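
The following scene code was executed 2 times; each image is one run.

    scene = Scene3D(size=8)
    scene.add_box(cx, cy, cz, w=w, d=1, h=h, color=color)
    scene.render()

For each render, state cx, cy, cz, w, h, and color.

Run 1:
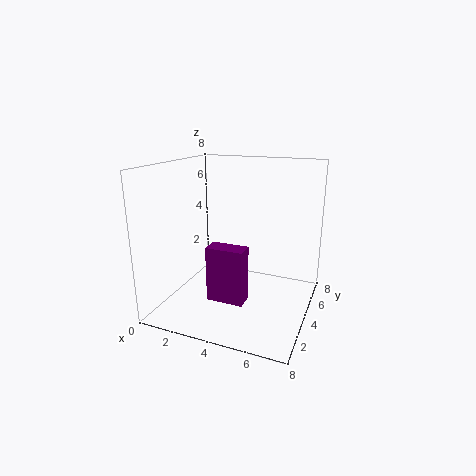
cx = 3
cy = 2
cz = 1
w = 2
h = 3
color = 'purple'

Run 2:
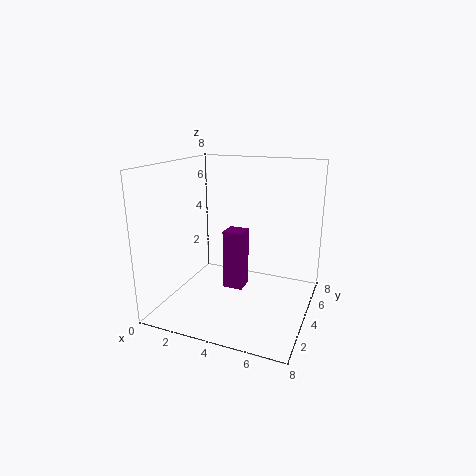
cx = 4
cy = 2
cz = 2
w = 1
h = 3
color = 'purple'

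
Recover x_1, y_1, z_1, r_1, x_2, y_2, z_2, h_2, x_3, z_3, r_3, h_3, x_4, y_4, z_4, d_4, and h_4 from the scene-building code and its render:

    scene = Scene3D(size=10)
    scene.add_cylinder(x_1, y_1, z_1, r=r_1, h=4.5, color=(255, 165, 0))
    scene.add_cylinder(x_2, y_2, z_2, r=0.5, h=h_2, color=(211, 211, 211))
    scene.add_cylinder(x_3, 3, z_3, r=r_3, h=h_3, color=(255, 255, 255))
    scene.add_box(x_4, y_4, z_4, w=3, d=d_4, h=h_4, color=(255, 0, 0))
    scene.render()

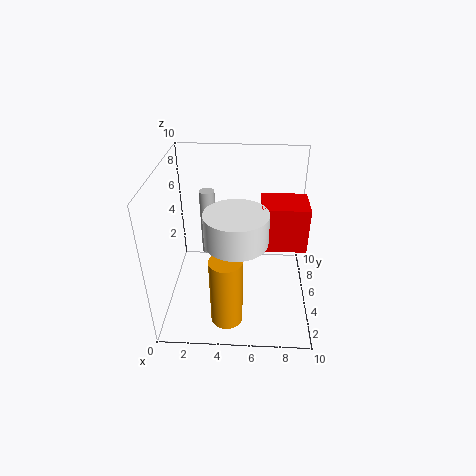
x_1 = 4.5
y_1 = 1
z_1 = 1.5
r_1 = 1
x_2 = 3
y_2 = 5
z_2 = 4
h_2 = 4.5
x_3 = 5
z_3 = 6
r_3 = 2
h_3 = 2
x_4 = 6.5
y_4 = 3.5
z_4 = 5
d_4 = 2.5
h_4 = 3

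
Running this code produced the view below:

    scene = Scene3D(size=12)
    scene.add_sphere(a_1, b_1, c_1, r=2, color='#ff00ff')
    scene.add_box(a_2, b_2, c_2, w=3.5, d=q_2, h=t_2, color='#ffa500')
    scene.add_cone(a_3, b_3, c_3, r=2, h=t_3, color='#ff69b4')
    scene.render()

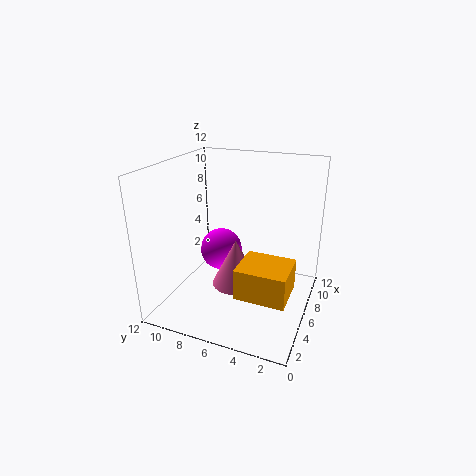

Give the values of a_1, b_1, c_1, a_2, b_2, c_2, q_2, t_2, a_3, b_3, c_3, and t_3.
a_1 = 9, b_1 = 9, c_1 = 3, a_2 = 2.5, b_2 = 1, c_2 = 2.5, q_2 = 4, t_2 = 2.5, a_3 = 5.5, b_3 = 6, c_3 = 2, t_3 = 4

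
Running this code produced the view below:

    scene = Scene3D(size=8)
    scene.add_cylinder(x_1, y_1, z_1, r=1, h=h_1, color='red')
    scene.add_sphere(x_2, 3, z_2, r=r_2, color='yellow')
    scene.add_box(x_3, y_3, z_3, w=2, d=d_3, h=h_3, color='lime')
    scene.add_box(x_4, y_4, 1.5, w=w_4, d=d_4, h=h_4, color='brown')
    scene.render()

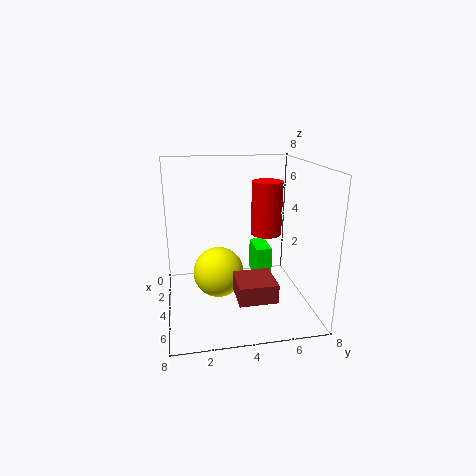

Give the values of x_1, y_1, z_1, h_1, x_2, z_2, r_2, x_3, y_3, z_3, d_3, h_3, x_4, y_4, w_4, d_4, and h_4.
x_1 = 1
y_1 = 6.5
z_1 = 3
h_1 = 3.5
x_2 = 3
z_2 = 1.5
r_2 = 1.5
x_3 = 0.5
y_3 = 5.5
z_3 = 0.5
d_3 = 1
h_3 = 2
x_4 = 5
y_4 = 3.5
w_4 = 2
d_4 = 2
h_4 = 1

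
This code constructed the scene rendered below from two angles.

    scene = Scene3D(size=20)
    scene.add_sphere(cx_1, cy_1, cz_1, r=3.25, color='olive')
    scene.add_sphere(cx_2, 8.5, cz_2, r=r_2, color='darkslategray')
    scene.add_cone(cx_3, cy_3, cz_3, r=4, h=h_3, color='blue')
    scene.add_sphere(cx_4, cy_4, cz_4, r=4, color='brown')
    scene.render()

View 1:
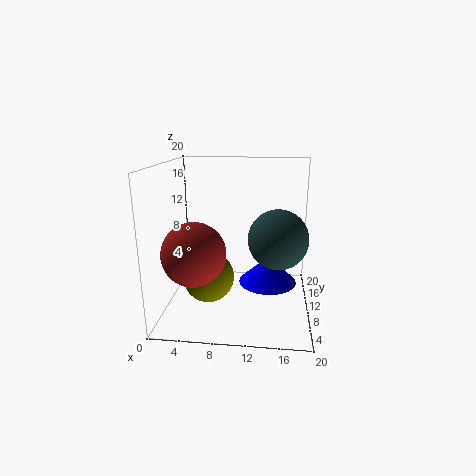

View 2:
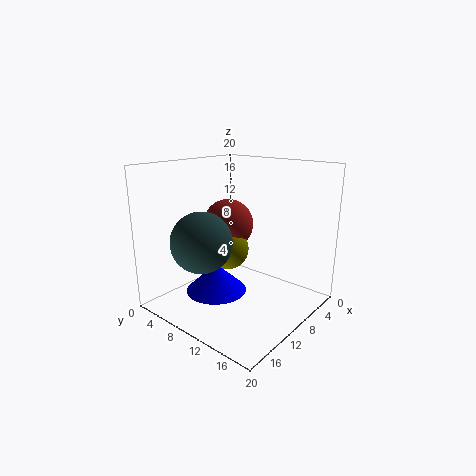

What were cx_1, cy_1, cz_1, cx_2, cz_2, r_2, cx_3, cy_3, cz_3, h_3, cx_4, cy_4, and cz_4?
cx_1 = 6.75; cy_1 = 5.25; cz_1 = 6.25; cx_2 = 15.5; cz_2 = 10.5; r_2 = 4; cx_3 = 14.25; cy_3 = 9.75; cz_3 = 3.75; h_3 = 3.75; cx_4 = 5.25; cy_4 = 4; cz_4 = 9.75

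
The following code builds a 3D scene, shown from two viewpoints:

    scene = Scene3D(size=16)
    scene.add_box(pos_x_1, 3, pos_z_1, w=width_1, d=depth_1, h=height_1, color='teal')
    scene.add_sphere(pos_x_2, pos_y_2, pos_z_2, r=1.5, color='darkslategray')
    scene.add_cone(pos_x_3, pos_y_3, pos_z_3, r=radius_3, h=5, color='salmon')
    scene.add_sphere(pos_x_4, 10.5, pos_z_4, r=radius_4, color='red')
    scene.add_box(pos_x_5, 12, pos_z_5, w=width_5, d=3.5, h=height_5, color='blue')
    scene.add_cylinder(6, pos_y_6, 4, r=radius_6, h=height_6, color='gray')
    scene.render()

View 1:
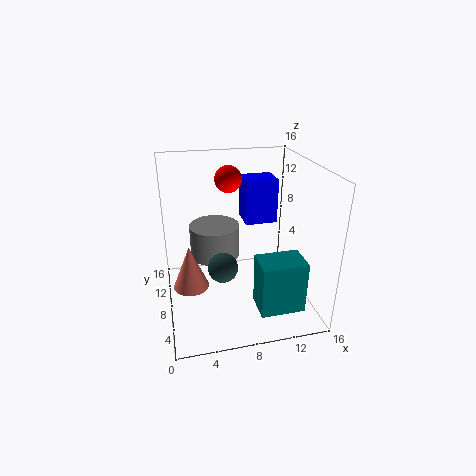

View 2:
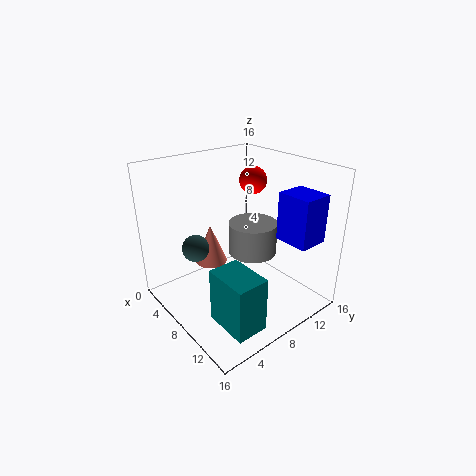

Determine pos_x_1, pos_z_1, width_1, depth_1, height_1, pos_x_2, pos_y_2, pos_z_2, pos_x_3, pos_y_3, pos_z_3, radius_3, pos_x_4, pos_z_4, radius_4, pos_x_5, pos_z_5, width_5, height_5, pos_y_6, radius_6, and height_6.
pos_x_1 = 9.5; pos_z_1 = 0.5; width_1 = 5; depth_1 = 3.5; height_1 = 6; pos_x_2 = 5.5; pos_y_2 = 4; pos_z_2 = 7; pos_x_3 = 2.5; pos_y_3 = 8; pos_z_3 = 2.5; radius_3 = 2; pos_x_4 = 7.5; pos_z_4 = 14; radius_4 = 1.5; pos_x_5 = 10; pos_z_5 = 7.5; width_5 = 4; height_5 = 5.5; pos_y_6 = 12; radius_6 = 3; height_6 = 4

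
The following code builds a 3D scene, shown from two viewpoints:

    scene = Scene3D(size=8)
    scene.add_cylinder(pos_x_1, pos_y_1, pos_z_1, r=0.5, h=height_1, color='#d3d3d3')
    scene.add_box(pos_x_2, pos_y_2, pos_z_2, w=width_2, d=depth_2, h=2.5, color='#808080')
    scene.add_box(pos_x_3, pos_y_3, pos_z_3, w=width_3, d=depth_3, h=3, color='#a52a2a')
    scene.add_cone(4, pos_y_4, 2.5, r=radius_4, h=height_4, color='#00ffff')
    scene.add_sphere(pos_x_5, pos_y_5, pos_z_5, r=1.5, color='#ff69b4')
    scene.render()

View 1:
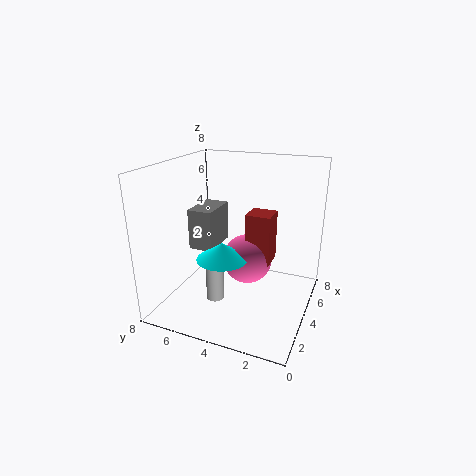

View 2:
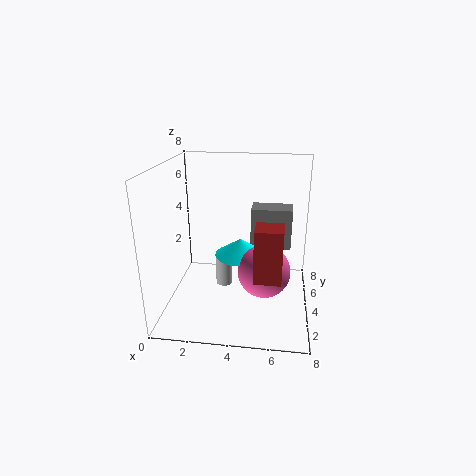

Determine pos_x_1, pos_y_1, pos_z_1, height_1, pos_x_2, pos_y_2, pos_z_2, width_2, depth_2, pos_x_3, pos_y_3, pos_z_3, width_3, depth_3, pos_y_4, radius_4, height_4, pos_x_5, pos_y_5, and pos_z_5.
pos_x_1 = 3, pos_y_1 = 5, pos_z_1 = 0.5, height_1 = 2, pos_x_2 = 4.5, pos_y_2 = 6, pos_z_2 = 2.5, width_2 = 2.5, depth_2 = 1.5, pos_x_3 = 5, pos_y_3 = 2.5, pos_z_3 = 2, width_3 = 1.5, depth_3 = 1.5, pos_y_4 = 5, radius_4 = 1.5, height_4 = 1, pos_x_5 = 5.5, pos_y_5 = 4, pos_z_5 = 2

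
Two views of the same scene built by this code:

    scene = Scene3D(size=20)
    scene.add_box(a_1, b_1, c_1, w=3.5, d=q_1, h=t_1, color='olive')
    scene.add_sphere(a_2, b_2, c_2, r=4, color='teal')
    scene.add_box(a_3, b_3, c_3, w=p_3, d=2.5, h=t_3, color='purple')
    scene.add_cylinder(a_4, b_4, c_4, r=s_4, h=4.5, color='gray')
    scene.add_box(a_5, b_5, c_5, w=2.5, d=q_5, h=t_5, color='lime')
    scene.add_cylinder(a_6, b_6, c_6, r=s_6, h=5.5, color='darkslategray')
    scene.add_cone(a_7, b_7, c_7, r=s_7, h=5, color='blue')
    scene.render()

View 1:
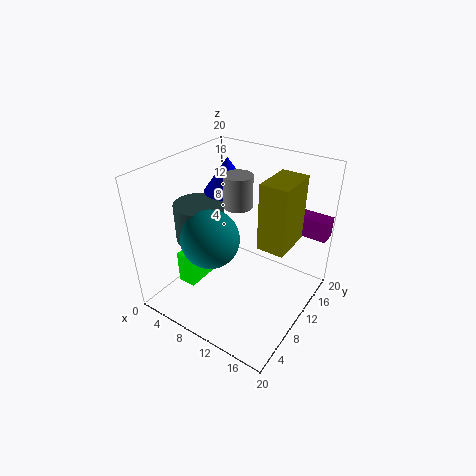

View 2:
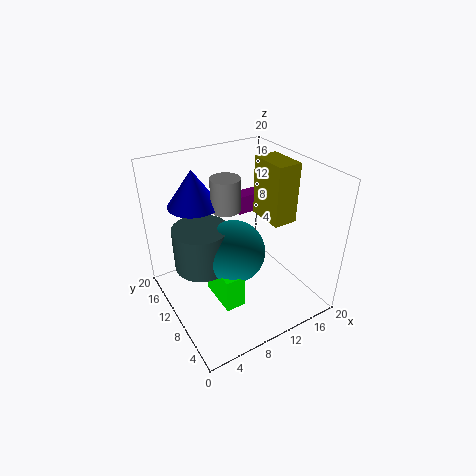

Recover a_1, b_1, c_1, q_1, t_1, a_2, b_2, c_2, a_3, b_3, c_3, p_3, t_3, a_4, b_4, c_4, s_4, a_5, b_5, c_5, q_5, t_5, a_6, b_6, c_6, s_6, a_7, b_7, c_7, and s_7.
a_1 = 14.5
b_1 = 7.5
c_1 = 11.5
q_1 = 5.5
t_1 = 8.5
a_2 = 7.5
b_2 = 7
c_2 = 10.5
a_3 = 14.5
b_3 = 17
c_3 = 9
p_3 = 5.5
t_3 = 3
a_4 = 9
b_4 = 11.5
c_4 = 14
s_4 = 2
a_5 = 4.5
b_5 = 3.5
c_5 = 4.5
q_5 = 5.5
t_5 = 4.5
a_6 = 4
b_6 = 9
c_6 = 8.5
s_6 = 3.5
a_7 = 5.5
b_7 = 14
c_7 = 14.5
s_7 = 3.5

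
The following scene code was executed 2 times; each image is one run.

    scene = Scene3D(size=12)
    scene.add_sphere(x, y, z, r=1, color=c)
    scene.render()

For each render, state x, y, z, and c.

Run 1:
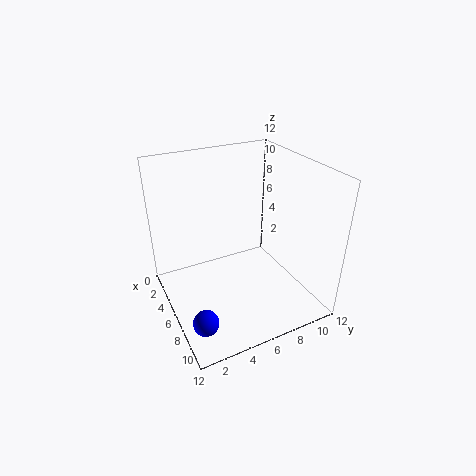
x = 9.5
y = 1.5
z = 1.5
c = 'blue'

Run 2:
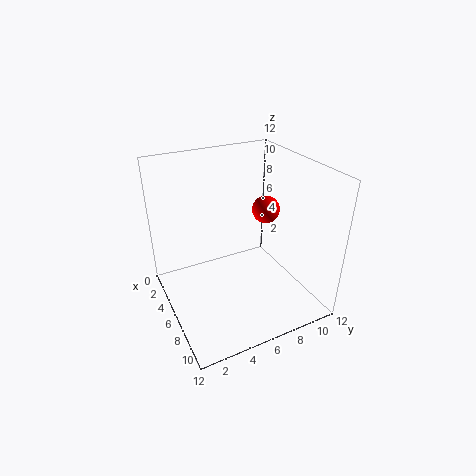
x = 8.5
y = 7
z = 9.5
c = 'red'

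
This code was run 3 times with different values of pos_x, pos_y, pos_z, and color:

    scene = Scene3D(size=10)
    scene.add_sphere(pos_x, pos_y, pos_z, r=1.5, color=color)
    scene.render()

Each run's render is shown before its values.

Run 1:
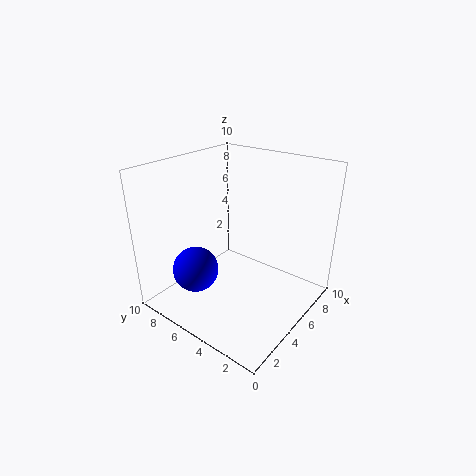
pos_x = 2, pos_y = 6.25, pos_z = 3.5, color = 'blue'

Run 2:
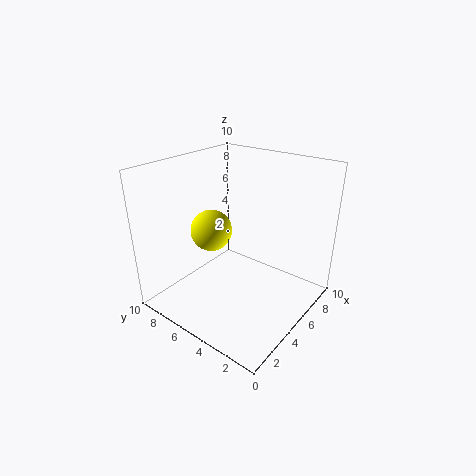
pos_x = 4.75, pos_y = 7.25, pos_z = 5, color = 'yellow'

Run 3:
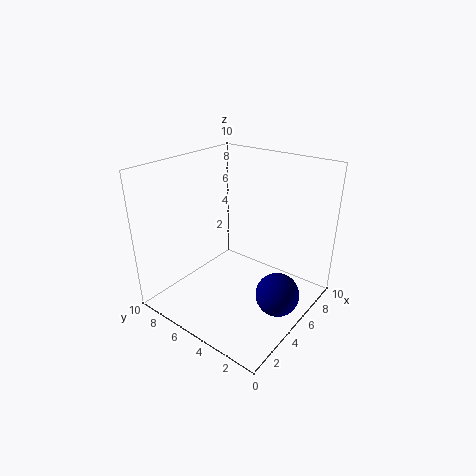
pos_x = 5.25, pos_y = 1.75, pos_z = 1.5, color = 'navy'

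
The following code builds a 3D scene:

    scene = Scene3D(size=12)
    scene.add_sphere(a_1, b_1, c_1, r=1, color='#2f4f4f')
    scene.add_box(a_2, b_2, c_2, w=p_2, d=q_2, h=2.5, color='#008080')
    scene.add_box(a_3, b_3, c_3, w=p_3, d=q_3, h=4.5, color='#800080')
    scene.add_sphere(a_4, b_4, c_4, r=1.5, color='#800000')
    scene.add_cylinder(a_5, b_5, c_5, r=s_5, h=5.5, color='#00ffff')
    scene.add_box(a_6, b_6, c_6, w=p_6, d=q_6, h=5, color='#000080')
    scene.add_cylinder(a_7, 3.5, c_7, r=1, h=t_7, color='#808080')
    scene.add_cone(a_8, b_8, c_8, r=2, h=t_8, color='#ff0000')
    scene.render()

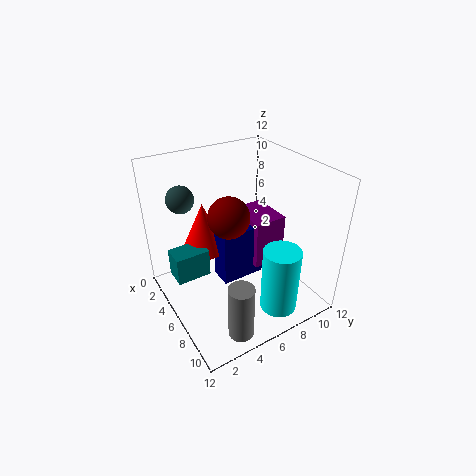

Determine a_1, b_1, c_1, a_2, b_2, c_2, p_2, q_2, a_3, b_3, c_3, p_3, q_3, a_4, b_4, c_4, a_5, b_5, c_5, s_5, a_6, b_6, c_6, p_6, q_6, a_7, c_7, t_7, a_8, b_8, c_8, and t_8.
a_1 = 5.5
b_1 = 1.5
c_1 = 10.5
a_2 = 2.5
b_2 = 1
c_2 = 2
p_2 = 2
q_2 = 3
a_3 = 2
b_3 = 8
c_3 = 2
p_3 = 4
q_3 = 3
a_4 = 8
b_4 = 4
c_4 = 9.5
a_5 = 10
b_5 = 7.5
c_5 = 1
s_5 = 1.5
a_6 = 3.5
b_6 = 5
c_6 = 1
p_6 = 2
q_6 = 4
a_7 = 10.5
c_7 = 0.5
t_7 = 4.5
a_8 = 2.5
b_8 = 4.5
c_8 = 3.5
t_8 = 4.5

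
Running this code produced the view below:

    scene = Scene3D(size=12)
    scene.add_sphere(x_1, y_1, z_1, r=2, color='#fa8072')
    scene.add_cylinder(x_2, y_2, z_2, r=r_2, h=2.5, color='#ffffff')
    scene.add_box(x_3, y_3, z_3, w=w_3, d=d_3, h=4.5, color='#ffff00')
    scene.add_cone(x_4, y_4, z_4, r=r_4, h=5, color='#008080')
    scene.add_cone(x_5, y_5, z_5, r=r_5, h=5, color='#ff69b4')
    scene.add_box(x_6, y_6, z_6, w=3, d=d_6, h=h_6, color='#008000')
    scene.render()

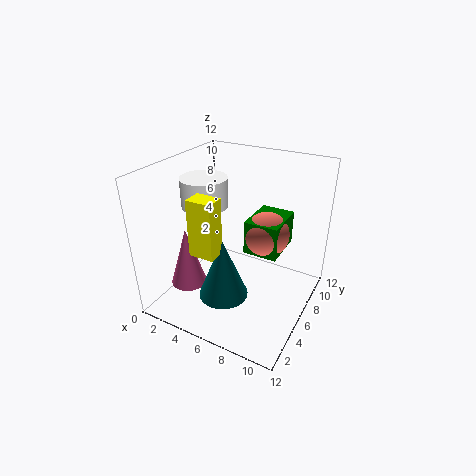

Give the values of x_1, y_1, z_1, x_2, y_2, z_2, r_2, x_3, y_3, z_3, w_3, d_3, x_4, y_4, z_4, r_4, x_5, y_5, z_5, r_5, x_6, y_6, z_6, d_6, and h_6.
x_1 = 7.5, y_1 = 8.5, z_1 = 5.5, x_2 = 2.5, y_2 = 6.5, z_2 = 8, r_2 = 2, x_3 = 4, y_3 = 2, z_3 = 6, w_3 = 2, d_3 = 1.5, x_4 = 6, y_4 = 3.5, z_4 = 2, r_4 = 2, x_5 = 2.5, y_5 = 3.5, z_5 = 2, r_5 = 1.5, x_6 = 6, y_6 = 7, z_6 = 4, d_6 = 4, h_6 = 3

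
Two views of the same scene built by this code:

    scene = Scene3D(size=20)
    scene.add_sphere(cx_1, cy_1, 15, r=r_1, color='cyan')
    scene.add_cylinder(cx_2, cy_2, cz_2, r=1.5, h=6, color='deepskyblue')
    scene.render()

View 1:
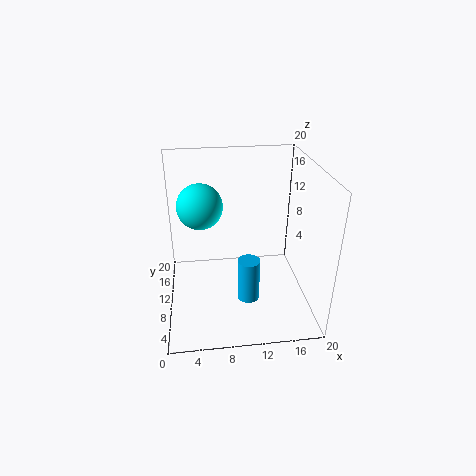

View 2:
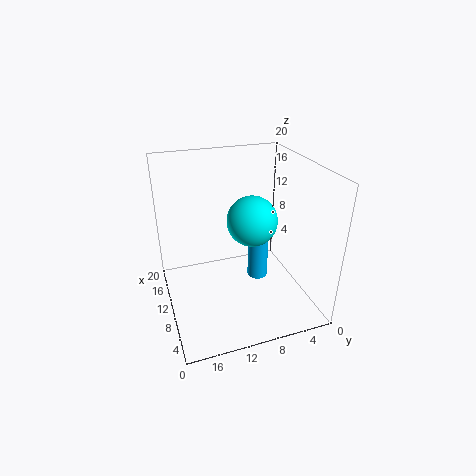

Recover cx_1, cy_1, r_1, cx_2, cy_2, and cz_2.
cx_1 = 5; cy_1 = 10; r_1 = 3; cx_2 = 11; cy_2 = 6.5; cz_2 = 2.5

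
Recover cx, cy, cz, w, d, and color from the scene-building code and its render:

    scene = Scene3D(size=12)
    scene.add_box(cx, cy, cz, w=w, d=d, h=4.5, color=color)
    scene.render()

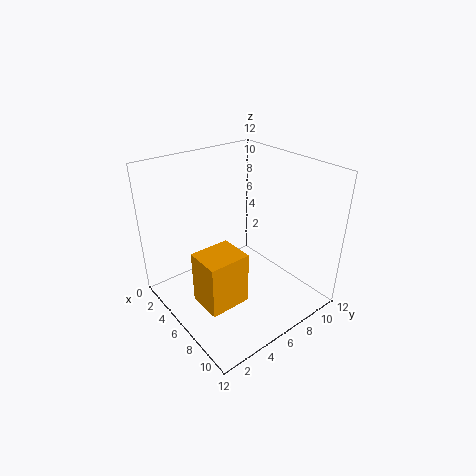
cx = 5, cy = 2, cz = 1, w = 3, d = 3.5, color = 'orange'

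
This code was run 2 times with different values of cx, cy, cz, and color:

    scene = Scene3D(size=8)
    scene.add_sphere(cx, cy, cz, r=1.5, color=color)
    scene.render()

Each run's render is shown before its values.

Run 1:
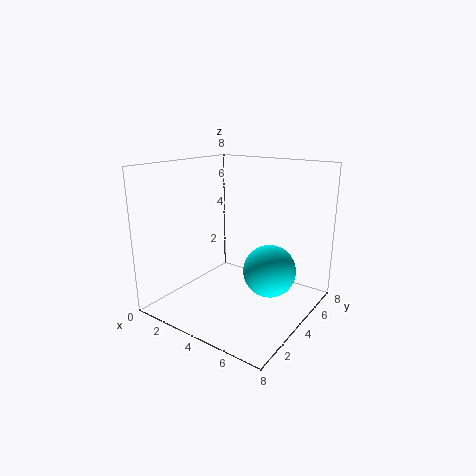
cx = 5.5; cy = 5; cz = 2; color = 'cyan'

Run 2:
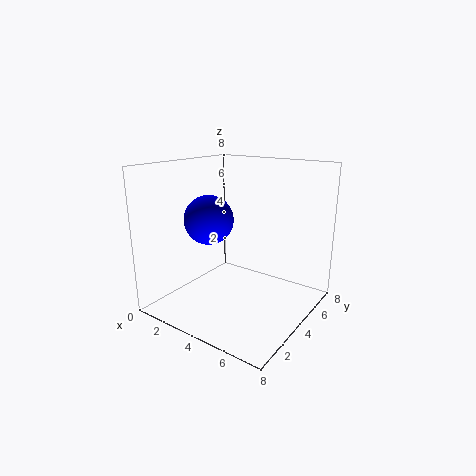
cx = 1.5; cy = 4.5; cz = 4.5; color = 'blue'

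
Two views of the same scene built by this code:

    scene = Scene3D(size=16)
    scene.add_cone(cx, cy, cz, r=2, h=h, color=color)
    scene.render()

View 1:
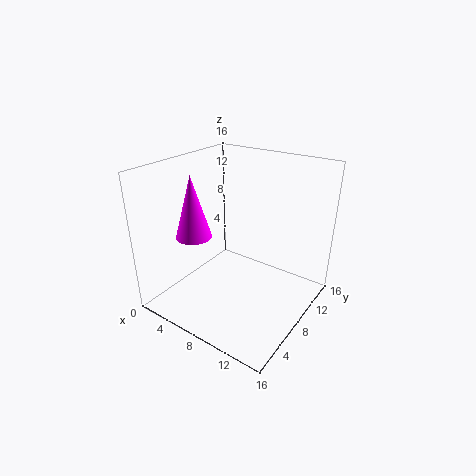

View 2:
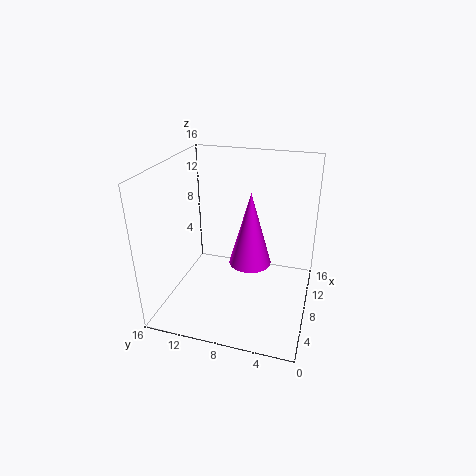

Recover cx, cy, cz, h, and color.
cx = 3.75
cy = 5.5
cz = 8
h = 7
color = 'magenta'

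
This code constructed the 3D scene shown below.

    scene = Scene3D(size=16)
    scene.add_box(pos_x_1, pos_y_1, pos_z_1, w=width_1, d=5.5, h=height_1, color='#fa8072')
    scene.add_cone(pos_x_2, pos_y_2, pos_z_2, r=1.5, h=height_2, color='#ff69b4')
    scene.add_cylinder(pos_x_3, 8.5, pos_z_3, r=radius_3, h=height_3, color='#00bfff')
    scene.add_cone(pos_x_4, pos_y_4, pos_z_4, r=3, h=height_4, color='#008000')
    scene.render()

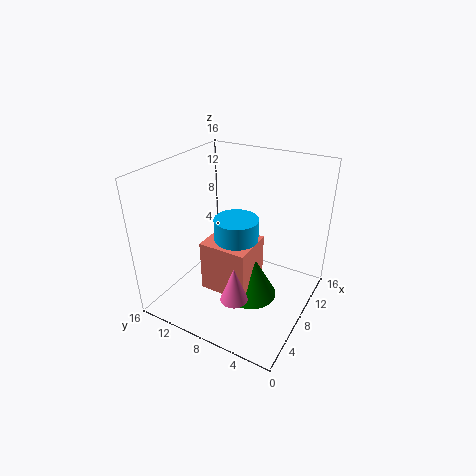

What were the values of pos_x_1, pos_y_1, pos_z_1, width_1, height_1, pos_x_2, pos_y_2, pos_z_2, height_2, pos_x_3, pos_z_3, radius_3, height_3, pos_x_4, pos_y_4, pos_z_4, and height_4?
pos_x_1 = 5.5
pos_y_1 = 6
pos_z_1 = 1.5
width_1 = 5
height_1 = 6
pos_x_2 = 4.5
pos_y_2 = 6.5
pos_z_2 = 2.5
height_2 = 4
pos_x_3 = 8.5
pos_z_3 = 6
radius_3 = 2.5
height_3 = 4
pos_x_4 = 8.5
pos_y_4 = 6.5
pos_z_4 = 0.5
height_4 = 5.5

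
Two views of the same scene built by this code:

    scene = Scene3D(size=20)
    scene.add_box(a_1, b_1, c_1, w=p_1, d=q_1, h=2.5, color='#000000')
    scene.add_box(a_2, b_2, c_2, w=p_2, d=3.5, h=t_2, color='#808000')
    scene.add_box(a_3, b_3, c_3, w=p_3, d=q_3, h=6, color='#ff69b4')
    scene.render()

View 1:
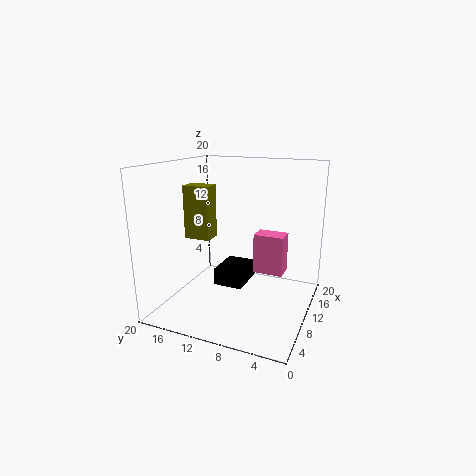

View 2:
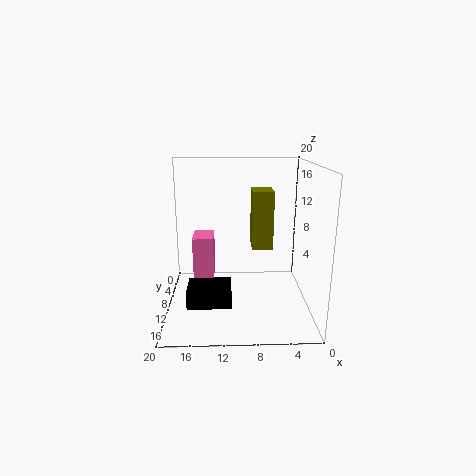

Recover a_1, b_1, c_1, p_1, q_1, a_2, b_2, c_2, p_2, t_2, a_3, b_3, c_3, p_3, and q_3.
a_1 = 11; b_1 = 10; c_1 = 1.5; p_1 = 6; q_1 = 4.5; a_2 = 6; b_2 = 12.5; c_2 = 10.5; p_2 = 2.5; t_2 = 7; a_3 = 13.5; b_3 = 4.5; c_3 = 3.5; p_3 = 3; q_3 = 4.5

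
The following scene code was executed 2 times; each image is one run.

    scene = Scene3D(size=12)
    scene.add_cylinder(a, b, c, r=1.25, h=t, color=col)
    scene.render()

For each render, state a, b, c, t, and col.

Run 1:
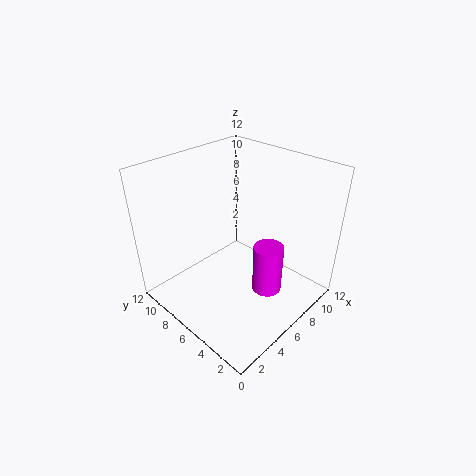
a = 7, b = 3.5, c = 1.5, t = 4.25, col = 'magenta'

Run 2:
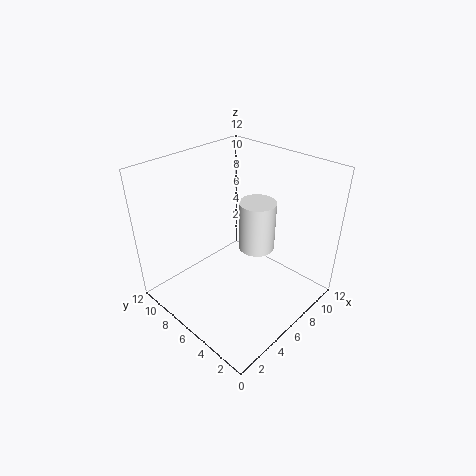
a = 4.5, b = 2.75, c = 7.5, t = 3.5, col = 'white'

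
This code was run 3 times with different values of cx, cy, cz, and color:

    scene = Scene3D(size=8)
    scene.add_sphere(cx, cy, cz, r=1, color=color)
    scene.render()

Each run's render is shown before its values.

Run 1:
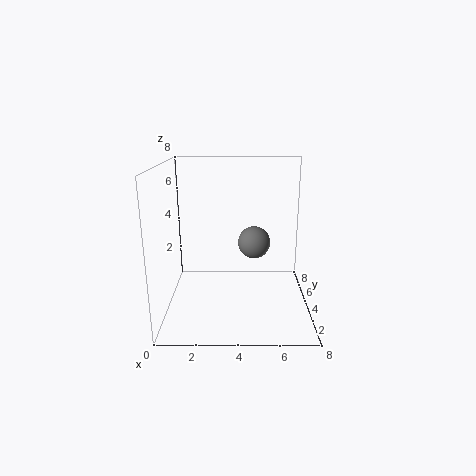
cx = 5, cy = 6, cz = 3, color = 'gray'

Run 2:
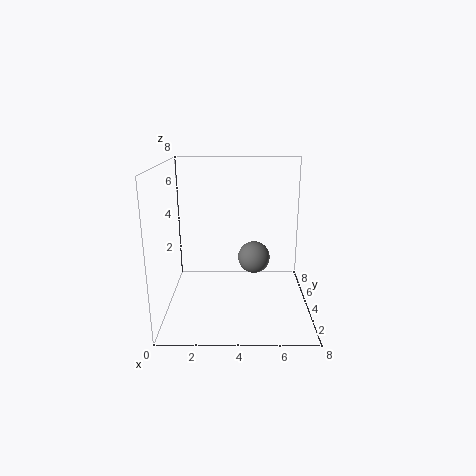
cx = 5, cy = 6, cz = 2, color = 'gray'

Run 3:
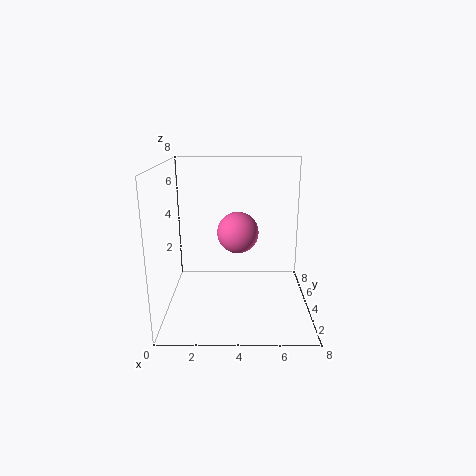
cx = 4, cy = 2, cz = 5, color = 'hotpink'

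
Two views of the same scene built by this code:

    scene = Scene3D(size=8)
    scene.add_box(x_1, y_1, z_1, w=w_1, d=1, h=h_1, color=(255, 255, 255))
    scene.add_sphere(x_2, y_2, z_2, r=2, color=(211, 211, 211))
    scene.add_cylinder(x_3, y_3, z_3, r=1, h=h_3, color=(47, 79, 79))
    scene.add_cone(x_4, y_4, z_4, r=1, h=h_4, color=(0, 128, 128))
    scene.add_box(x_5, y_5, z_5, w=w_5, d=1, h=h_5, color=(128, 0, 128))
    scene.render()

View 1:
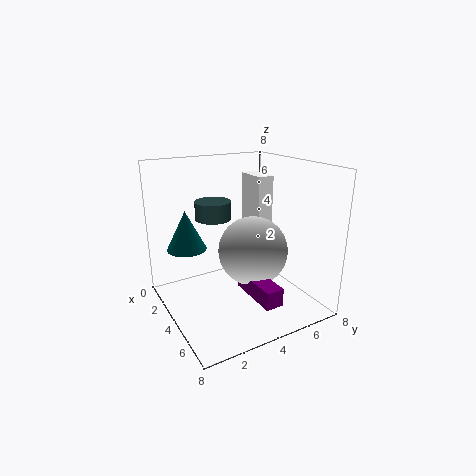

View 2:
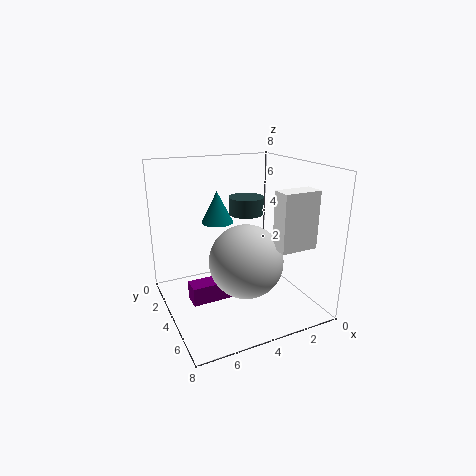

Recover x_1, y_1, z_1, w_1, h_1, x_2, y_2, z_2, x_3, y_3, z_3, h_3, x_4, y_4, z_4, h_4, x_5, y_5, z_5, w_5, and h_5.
x_1 = 1
y_1 = 6
z_1 = 4
w_1 = 2
h_1 = 3
x_2 = 4
y_2 = 5
z_2 = 3
x_3 = 3
y_3 = 3
z_3 = 5
h_3 = 1
x_4 = 4
y_4 = 1
z_4 = 4
h_4 = 2
x_5 = 4
y_5 = 4
z_5 = 1
w_5 = 3
h_5 = 1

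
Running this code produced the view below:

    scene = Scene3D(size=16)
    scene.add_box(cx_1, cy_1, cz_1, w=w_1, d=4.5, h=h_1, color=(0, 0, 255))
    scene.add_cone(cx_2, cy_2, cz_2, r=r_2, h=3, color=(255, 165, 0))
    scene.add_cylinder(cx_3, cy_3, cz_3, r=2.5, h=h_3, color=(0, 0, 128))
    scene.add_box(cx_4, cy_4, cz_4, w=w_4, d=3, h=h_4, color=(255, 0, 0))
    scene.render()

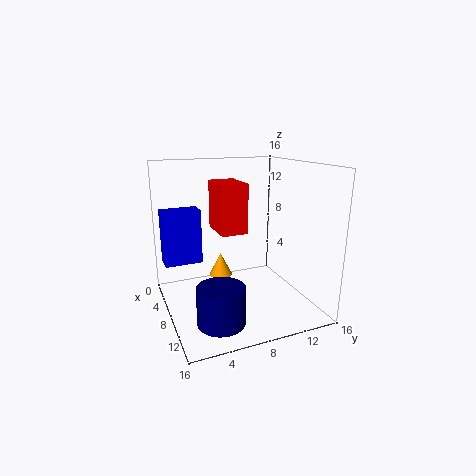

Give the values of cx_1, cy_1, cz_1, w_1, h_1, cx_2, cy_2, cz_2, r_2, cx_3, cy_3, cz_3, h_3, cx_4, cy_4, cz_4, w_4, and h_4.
cx_1 = 1.5, cy_1 = 0.5, cz_1 = 4, w_1 = 2.5, h_1 = 6.5, cx_2 = 2, cy_2 = 8, cz_2 = 1, r_2 = 1.5, cx_3 = 12, cy_3 = 4.5, cz_3 = 0.5, h_3 = 4, cx_4 = 4, cy_4 = 6, cz_4 = 8.5, w_4 = 4.5, h_4 = 5.5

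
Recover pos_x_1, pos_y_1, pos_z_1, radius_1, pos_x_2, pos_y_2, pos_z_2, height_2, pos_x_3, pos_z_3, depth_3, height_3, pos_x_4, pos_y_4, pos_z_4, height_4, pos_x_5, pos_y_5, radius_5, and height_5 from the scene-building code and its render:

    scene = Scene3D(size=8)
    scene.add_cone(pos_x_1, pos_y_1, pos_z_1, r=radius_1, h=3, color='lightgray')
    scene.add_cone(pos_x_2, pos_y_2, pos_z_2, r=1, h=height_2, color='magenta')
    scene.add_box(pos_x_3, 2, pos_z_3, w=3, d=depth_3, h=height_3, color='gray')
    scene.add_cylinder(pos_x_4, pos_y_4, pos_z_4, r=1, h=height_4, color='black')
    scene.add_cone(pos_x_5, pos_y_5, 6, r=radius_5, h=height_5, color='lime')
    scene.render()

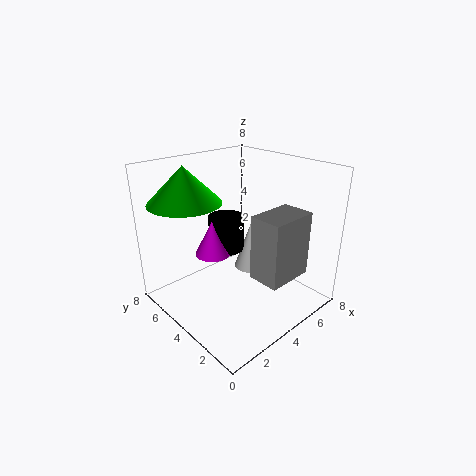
pos_x_1 = 6
pos_y_1 = 5
pos_z_1 = 1
radius_1 = 1
pos_x_2 = 3
pos_y_2 = 5
pos_z_2 = 3
height_2 = 2
pos_x_3 = 5
pos_z_3 = 1
depth_3 = 2
height_3 = 4
pos_x_4 = 4
pos_y_4 = 5
pos_z_4 = 3
height_4 = 2
pos_x_5 = 2
pos_y_5 = 6
radius_5 = 2
height_5 = 2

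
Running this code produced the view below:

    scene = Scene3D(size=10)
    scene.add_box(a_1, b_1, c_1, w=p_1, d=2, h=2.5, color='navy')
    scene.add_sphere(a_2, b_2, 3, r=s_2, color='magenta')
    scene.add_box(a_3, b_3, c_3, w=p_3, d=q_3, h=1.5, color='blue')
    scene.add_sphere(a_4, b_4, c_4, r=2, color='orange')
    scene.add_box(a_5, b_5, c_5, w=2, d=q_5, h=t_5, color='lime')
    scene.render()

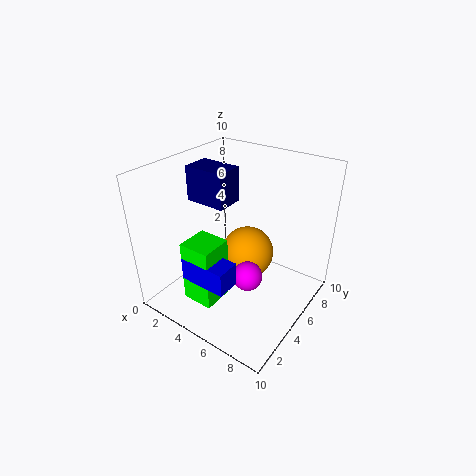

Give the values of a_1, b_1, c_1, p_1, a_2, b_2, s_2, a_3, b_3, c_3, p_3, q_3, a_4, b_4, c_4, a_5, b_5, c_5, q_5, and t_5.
a_1 = 1; b_1 = 4.5; c_1 = 7; p_1 = 3; a_2 = 6.5; b_2 = 4; s_2 = 1; a_3 = 4; b_3 = 0.5; c_3 = 4; p_3 = 3; q_3 = 1.5; a_4 = 4.5; b_4 = 7; c_4 = 2.5; a_5 = 4; b_5 = 0.5; c_5 = 2.5; q_5 = 2; t_5 = 4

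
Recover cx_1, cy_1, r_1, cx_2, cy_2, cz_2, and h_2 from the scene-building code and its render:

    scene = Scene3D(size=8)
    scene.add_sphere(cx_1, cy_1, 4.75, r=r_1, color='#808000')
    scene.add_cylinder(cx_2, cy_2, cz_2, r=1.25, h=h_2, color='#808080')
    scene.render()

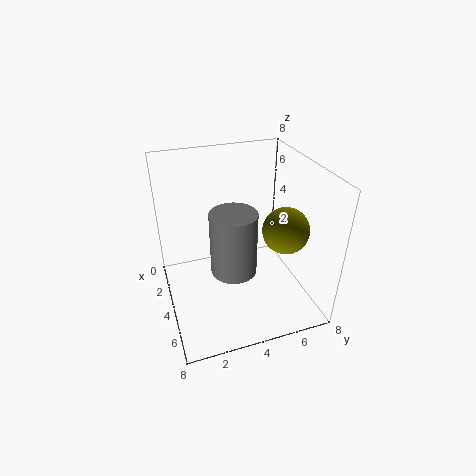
cx_1 = 5.25, cy_1 = 6.25, r_1 = 1.25, cx_2 = 4.75, cy_2 = 3.5, cz_2 = 2.5, h_2 = 3.5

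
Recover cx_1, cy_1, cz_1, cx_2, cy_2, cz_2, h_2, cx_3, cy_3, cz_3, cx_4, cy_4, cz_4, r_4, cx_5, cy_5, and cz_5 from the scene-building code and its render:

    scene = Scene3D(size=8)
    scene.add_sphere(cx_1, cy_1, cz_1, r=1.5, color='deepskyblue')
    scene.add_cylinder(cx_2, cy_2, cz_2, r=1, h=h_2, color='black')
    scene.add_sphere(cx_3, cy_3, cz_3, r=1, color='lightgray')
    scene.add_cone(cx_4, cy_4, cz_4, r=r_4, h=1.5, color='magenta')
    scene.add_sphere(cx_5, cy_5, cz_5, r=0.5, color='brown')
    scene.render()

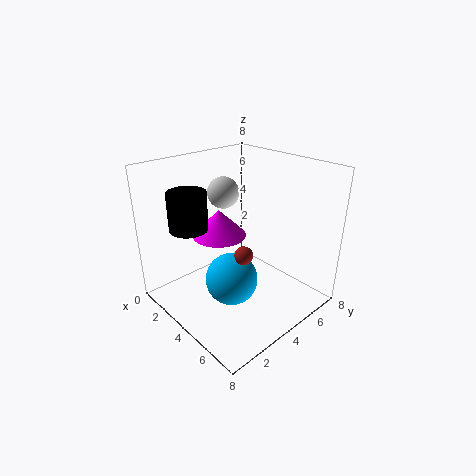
cx_1 = 4
cy_1 = 3.5
cz_1 = 1.5
cx_2 = 3
cy_2 = 1.5
cz_2 = 5
h_2 = 2
cx_3 = 1
cy_3 = 5.5
cz_3 = 5.5
cx_4 = 3
cy_4 = 3.5
cz_4 = 4
r_4 = 1.5
cx_5 = 5
cy_5 = 3.5
cz_5 = 3.5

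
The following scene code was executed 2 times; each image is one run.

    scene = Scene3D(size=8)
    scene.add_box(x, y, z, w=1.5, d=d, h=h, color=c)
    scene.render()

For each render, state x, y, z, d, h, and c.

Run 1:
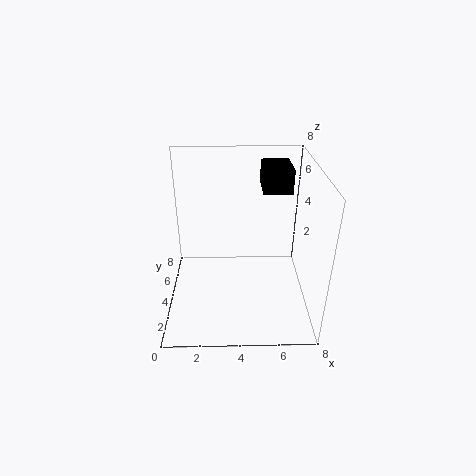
x = 5.25
y = 3.5
z = 6.75
d = 2
h = 1.25
c = 'black'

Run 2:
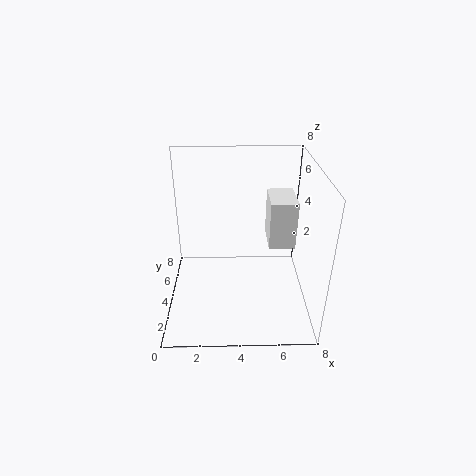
x = 5.75
y = 4
z = 3.25
d = 2.25
h = 2.75
c = 'white'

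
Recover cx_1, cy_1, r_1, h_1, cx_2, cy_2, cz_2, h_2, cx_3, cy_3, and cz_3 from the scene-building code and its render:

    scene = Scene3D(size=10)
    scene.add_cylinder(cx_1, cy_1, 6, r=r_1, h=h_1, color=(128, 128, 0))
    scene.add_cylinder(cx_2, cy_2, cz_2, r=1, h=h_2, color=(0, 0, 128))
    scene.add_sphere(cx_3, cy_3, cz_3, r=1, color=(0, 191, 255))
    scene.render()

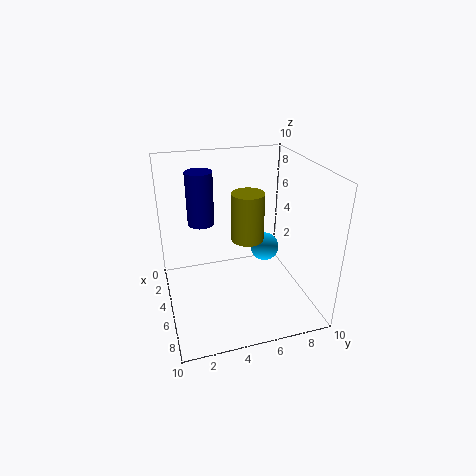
cx_1 = 7
cy_1 = 5
r_1 = 1
h_1 = 3
cx_2 = 2
cy_2 = 3
cz_2 = 5
h_2 = 4
cx_3 = 5
cy_3 = 7
cz_3 = 4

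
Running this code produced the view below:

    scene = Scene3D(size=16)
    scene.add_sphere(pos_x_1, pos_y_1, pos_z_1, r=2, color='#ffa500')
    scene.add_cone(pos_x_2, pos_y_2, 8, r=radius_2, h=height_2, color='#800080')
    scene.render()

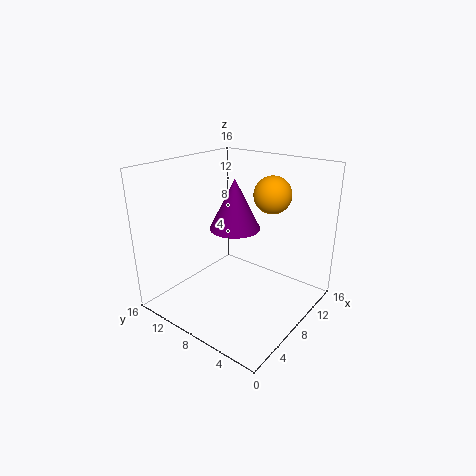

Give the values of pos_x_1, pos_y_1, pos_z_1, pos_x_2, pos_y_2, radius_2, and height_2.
pos_x_1 = 10
pos_y_1 = 5
pos_z_1 = 13
pos_x_2 = 10
pos_y_2 = 10
radius_2 = 3
height_2 = 6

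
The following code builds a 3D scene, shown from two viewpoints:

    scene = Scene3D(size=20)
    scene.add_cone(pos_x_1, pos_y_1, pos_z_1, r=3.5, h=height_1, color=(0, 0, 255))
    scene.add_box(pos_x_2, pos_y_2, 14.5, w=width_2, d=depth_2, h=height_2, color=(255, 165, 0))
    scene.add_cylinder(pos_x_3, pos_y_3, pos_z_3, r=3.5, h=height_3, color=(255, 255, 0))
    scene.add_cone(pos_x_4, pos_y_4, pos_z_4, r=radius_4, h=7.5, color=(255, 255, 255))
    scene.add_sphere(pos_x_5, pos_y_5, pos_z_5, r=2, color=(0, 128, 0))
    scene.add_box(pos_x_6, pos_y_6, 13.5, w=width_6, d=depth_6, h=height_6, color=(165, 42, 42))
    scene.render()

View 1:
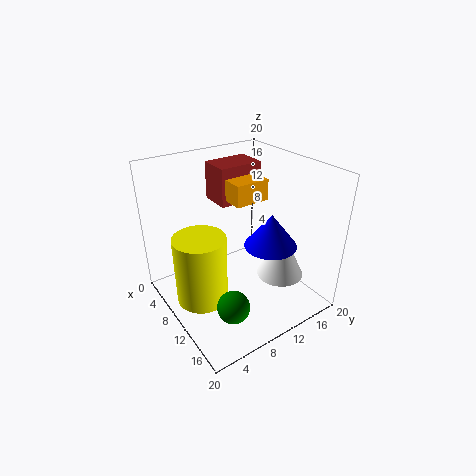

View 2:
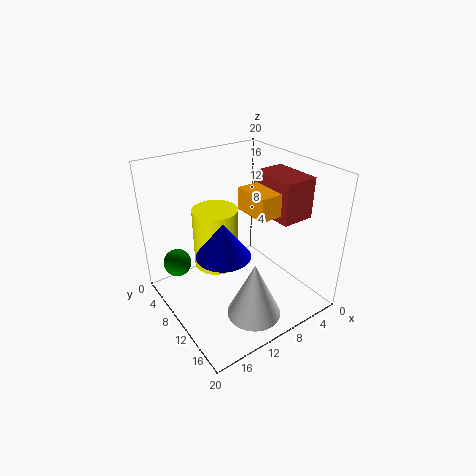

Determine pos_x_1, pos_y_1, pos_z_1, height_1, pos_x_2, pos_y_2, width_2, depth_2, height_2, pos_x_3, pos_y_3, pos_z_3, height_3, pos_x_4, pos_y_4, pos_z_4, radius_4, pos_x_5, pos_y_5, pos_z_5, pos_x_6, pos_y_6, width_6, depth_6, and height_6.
pos_x_1 = 14; pos_y_1 = 12.5; pos_z_1 = 10; height_1 = 4.5; pos_x_2 = 4; pos_y_2 = 10; width_2 = 6; depth_2 = 5; height_2 = 3; pos_x_3 = 10; pos_y_3 = 4; pos_z_3 = 2.5; height_3 = 9.5; pos_x_4 = 12; pos_y_4 = 16.5; pos_z_4 = 2.5; radius_4 = 3.5; pos_x_5 = 17; pos_y_5 = 4.5; pos_z_5 = 5.5; pos_x_6 = 2.5; pos_y_6 = 9.5; width_6 = 4.5; depth_6 = 6.5; height_6 = 5.5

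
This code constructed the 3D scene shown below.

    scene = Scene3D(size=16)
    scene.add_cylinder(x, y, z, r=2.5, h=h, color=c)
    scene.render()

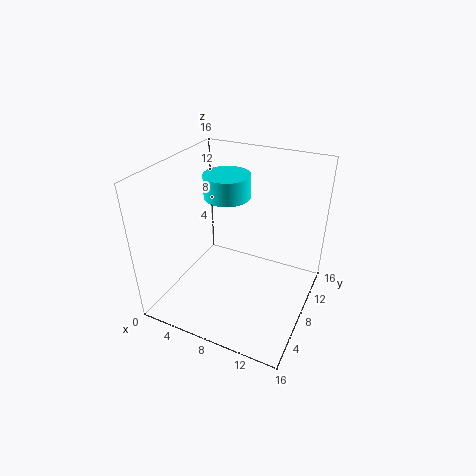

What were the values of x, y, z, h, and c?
x = 6.5; y = 8.5; z = 12.5; h = 2.5; c = 'cyan'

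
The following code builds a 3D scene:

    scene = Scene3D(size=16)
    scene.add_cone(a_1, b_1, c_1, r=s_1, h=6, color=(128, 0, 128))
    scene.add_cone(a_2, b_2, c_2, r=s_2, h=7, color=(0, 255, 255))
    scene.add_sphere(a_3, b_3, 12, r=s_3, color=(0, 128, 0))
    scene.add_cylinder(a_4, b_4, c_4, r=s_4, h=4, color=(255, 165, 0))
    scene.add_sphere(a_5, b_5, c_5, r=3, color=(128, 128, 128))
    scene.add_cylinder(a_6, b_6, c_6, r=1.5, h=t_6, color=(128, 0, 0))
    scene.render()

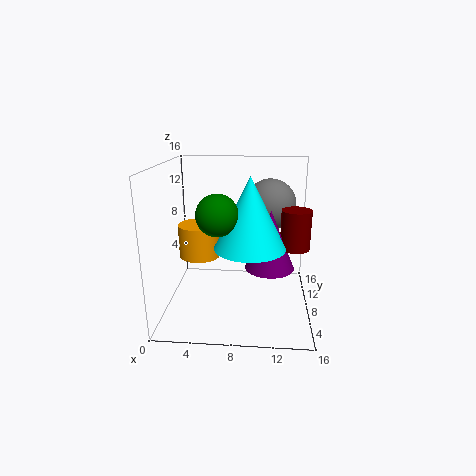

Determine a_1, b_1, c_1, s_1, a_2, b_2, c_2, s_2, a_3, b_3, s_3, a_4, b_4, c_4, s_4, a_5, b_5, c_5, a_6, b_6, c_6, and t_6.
a_1 = 11.5; b_1 = 5; c_1 = 6; s_1 = 2.5; a_2 = 9.5; b_2 = 4; c_2 = 8.5; s_2 = 3.5; a_3 = 6.5; b_3 = 3; s_3 = 2; a_4 = 3; b_4 = 11; c_4 = 4.5; s_4 = 2.5; a_5 = 11.5; b_5 = 11.5; c_5 = 11; a_6 = 14; b_6 = 5.5; c_6 = 8; t_6 = 4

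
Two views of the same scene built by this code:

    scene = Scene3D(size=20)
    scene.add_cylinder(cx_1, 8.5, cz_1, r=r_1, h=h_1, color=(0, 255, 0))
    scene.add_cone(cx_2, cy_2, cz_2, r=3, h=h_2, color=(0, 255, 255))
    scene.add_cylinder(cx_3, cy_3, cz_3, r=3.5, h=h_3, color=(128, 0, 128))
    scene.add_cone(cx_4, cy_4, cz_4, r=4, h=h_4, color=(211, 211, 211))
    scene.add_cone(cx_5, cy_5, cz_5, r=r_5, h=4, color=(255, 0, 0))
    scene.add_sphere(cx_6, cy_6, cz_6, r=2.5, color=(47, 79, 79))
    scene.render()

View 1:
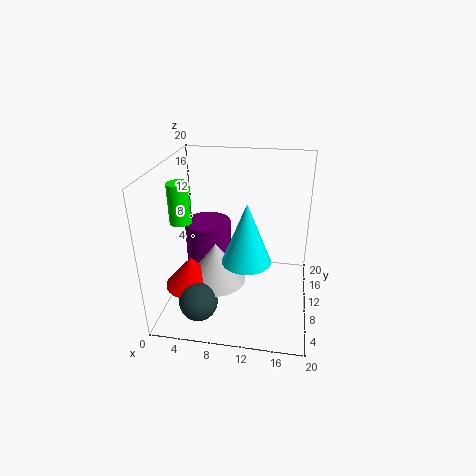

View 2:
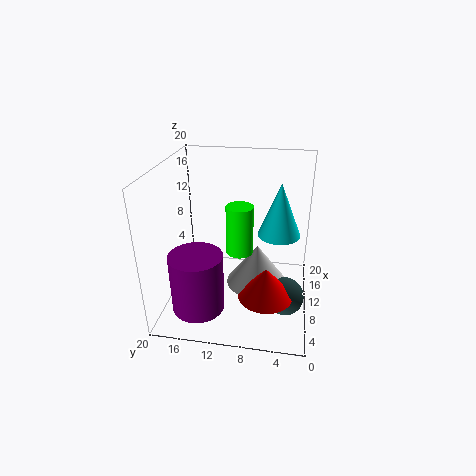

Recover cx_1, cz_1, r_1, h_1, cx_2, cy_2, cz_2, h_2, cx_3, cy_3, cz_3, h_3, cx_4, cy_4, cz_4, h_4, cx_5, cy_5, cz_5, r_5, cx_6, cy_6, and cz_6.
cx_1 = 2.5, cz_1 = 12.5, r_1 = 1.5, h_1 = 5.5, cx_2 = 12, cy_2 = 4.5, cz_2 = 10, h_2 = 7.5, cx_3 = 4.5, cy_3 = 14.5, cz_3 = 2, h_3 = 8, cx_4 = 7.5, cy_4 = 7, cz_4 = 5, h_4 = 5.5, cx_5 = 4.5, cy_5 = 5.5, cz_5 = 5, r_5 = 3.5, cx_6 = 6, cy_6 = 3, cz_6 = 4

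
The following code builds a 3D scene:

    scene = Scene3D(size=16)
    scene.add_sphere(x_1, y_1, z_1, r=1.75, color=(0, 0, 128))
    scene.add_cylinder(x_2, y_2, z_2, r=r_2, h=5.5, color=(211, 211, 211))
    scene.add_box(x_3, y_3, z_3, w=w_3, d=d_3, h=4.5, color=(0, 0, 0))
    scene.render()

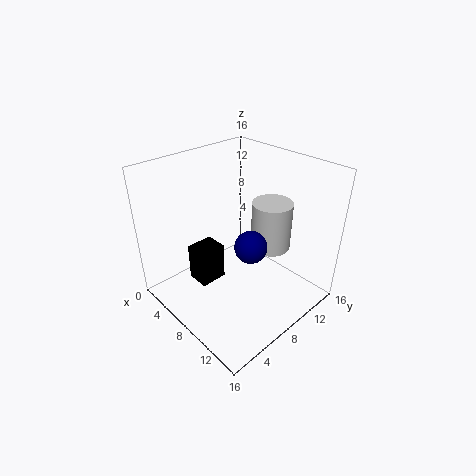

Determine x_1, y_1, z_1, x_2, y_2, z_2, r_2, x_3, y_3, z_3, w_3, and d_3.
x_1 = 10.25, y_1 = 7.75, z_1 = 8, x_2 = 9.75, y_2 = 11.5, z_2 = 6.25, r_2 = 2.25, x_3 = 2.75, y_3 = 4.75, z_3 = 1.25, w_3 = 2.75, d_3 = 3.25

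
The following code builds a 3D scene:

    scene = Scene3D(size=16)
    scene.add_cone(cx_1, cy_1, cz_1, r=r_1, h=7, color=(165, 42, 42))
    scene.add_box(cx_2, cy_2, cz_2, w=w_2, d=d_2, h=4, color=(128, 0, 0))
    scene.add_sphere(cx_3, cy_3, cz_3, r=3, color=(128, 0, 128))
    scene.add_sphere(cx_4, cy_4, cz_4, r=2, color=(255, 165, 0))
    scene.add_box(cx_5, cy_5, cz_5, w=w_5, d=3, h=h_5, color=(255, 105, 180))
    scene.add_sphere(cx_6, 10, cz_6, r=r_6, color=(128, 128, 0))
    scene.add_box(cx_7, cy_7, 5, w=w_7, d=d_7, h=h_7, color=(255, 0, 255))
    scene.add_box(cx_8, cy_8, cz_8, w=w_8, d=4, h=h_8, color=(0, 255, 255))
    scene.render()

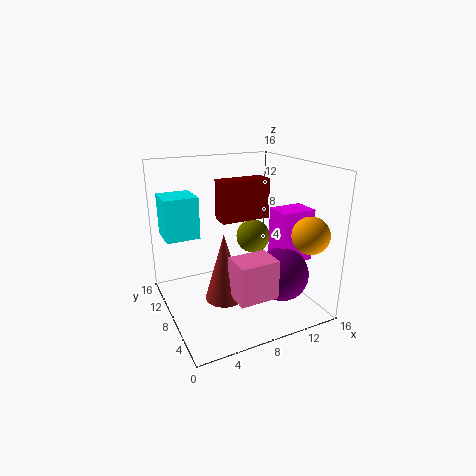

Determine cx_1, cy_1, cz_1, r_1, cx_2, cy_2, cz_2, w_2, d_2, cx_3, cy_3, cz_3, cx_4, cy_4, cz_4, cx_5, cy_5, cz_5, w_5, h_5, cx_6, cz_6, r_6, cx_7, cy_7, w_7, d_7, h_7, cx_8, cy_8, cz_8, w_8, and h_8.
cx_1 = 5; cy_1 = 5; cz_1 = 3; r_1 = 2; cx_2 = 5; cy_2 = 5; cz_2 = 11; w_2 = 5; d_2 = 2; cx_3 = 12; cy_3 = 5; cz_3 = 4; cx_4 = 14; cy_4 = 3; cz_4 = 9; cx_5 = 5; cy_5 = 1; cz_5 = 4; w_5 = 4; h_5 = 4; cx_6 = 11; cz_6 = 7; r_6 = 2; cx_7 = 12; cy_7 = 5; w_7 = 4; d_7 = 3; h_7 = 6; cx_8 = 1; cy_8 = 12; cz_8 = 7; w_8 = 4; h_8 = 5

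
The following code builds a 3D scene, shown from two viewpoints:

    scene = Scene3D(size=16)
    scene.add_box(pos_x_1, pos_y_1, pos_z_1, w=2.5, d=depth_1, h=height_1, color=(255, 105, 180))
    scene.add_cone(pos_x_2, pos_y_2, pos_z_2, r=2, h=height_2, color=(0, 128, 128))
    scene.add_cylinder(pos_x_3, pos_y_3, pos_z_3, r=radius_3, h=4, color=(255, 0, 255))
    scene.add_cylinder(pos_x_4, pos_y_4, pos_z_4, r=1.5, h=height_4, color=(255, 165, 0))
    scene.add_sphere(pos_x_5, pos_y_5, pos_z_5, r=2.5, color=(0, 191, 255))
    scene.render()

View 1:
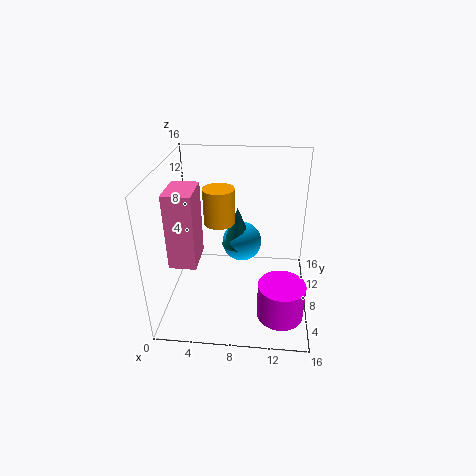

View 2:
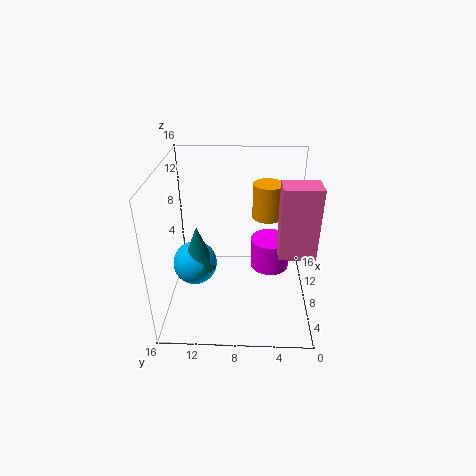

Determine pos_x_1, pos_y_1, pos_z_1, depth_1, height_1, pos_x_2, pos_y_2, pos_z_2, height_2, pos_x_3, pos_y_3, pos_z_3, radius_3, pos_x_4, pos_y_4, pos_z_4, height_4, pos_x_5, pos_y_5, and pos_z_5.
pos_x_1 = 2.5
pos_y_1 = 0.5
pos_z_1 = 9
depth_1 = 3.5
height_1 = 7
pos_x_2 = 7.5
pos_y_2 = 12.5
pos_z_2 = 4.5
height_2 = 5
pos_x_3 = 13
pos_y_3 = 4
pos_z_3 = 1
radius_3 = 2.5
pos_x_4 = 6.5
pos_y_4 = 5
pos_z_4 = 11.5
height_4 = 3.5
pos_x_5 = 8
pos_y_5 = 13
pos_z_5 = 4.5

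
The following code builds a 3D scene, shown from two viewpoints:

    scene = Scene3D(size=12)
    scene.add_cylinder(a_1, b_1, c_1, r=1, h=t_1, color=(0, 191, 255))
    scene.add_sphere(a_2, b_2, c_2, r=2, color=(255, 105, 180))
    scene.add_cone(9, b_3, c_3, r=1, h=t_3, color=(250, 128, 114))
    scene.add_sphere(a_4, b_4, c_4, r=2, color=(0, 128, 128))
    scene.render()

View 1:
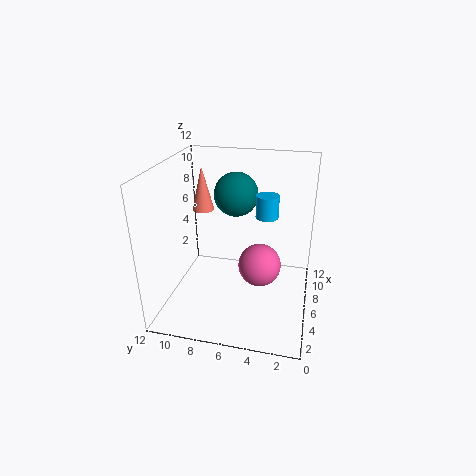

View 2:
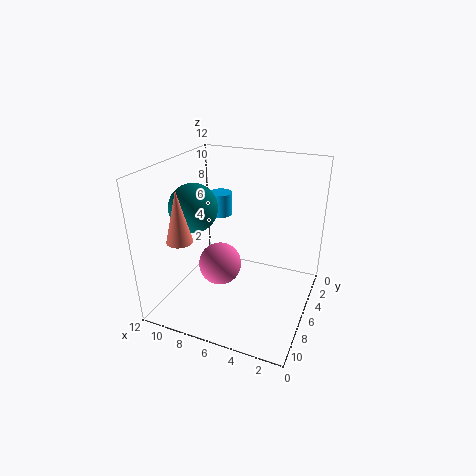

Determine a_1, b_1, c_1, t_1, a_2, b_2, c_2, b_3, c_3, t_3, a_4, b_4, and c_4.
a_1 = 8.5, b_1 = 4, c_1 = 7, t_1 = 2, a_2 = 8.5, b_2 = 4.5, c_2 = 2, b_3 = 10, c_3 = 7, t_3 = 4, a_4 = 9.5, b_4 = 7, c_4 = 8.5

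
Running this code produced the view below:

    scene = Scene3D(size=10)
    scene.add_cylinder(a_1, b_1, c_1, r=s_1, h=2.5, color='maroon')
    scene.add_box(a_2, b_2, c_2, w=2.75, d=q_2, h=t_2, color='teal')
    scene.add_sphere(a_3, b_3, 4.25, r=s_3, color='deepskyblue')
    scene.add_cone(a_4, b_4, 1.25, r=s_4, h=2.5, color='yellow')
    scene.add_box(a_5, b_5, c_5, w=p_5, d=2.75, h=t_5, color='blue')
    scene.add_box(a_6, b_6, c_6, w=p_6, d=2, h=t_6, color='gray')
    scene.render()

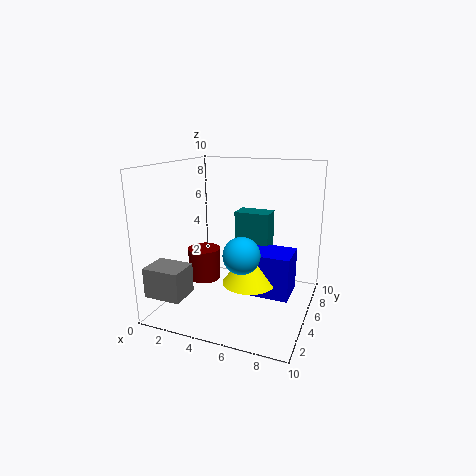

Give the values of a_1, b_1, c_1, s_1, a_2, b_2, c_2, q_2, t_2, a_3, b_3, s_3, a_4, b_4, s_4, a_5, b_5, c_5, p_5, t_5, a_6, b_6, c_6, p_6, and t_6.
a_1 = 1.5, b_1 = 6.5, c_1 = 0.75, s_1 = 1.25, a_2 = 3.5, b_2 = 8, c_2 = 2, q_2 = 1.75, t_2 = 4, a_3 = 5.75, b_3 = 3.75, s_3 = 1.25, a_4 = 5.5, b_4 = 6, s_4 = 2, a_5 = 5.25, b_5 = 5.75, c_5 = 0.25, p_5 = 3.25, t_5 = 3.25, a_6 = 0.25, b_6 = 0.5, c_6 = 1.75, p_6 = 2.5, t_6 = 2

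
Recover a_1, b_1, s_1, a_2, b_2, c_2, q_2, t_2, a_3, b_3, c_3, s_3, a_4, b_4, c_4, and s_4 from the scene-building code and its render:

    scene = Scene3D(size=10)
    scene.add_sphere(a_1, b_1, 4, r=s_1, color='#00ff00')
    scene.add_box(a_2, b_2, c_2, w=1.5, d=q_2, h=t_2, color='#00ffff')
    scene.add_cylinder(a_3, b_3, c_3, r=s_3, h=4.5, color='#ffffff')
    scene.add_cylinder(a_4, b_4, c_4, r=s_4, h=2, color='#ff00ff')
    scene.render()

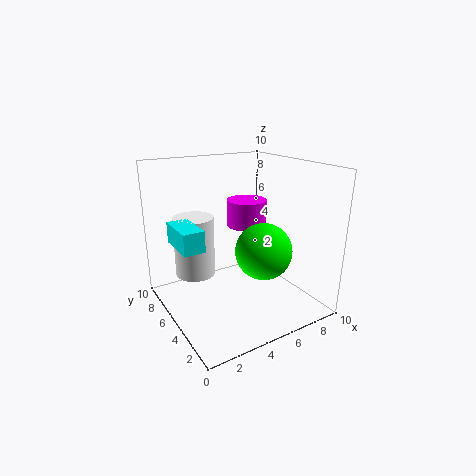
a_1 = 6.5; b_1 = 4; s_1 = 2; a_2 = 1; b_2 = 5; c_2 = 4.5; q_2 = 3; t_2 = 1.5; a_3 = 3; b_3 = 8; c_3 = 1.5; s_3 = 1.5; a_4 = 7; b_4 = 7; c_4 = 5; s_4 = 1.5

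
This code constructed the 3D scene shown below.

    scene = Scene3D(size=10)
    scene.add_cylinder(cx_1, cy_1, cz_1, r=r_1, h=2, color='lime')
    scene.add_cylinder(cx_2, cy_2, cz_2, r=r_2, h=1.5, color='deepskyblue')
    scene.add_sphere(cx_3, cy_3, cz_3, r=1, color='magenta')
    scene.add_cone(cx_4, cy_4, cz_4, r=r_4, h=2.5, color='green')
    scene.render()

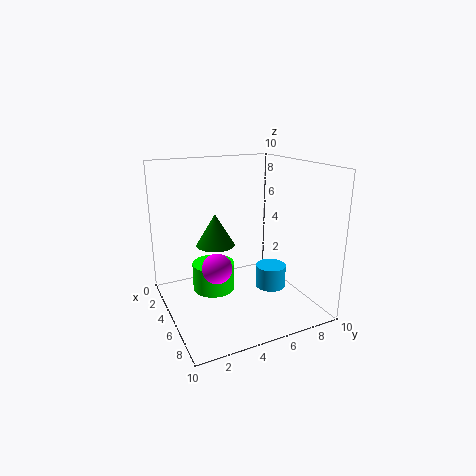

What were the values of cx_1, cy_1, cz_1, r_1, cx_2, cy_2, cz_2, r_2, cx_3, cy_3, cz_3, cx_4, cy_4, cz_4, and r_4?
cx_1 = 4, cy_1 = 3.5, cz_1 = 1, r_1 = 1.5, cx_2 = 7, cy_2 = 6.5, cz_2 = 2, r_2 = 1, cx_3 = 6, cy_3 = 3, cz_3 = 3.5, cx_4 = 2, cy_4 = 4.5, cz_4 = 3.5, r_4 = 1.5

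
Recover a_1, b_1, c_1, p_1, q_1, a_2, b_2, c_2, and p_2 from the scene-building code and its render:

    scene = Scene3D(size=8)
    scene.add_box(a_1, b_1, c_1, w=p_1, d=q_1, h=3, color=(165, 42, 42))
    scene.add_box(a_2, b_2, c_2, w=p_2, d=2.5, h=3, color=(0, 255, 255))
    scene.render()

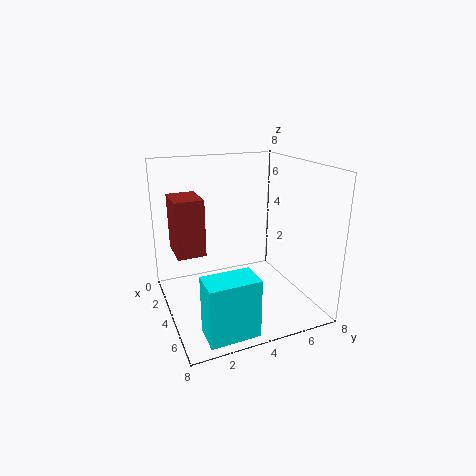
a_1 = 2.5, b_1 = 0.5, c_1 = 3.5, p_1 = 2, q_1 = 1.5, a_2 = 6.5, b_2 = 1, c_2 = 0.5, p_2 = 1.5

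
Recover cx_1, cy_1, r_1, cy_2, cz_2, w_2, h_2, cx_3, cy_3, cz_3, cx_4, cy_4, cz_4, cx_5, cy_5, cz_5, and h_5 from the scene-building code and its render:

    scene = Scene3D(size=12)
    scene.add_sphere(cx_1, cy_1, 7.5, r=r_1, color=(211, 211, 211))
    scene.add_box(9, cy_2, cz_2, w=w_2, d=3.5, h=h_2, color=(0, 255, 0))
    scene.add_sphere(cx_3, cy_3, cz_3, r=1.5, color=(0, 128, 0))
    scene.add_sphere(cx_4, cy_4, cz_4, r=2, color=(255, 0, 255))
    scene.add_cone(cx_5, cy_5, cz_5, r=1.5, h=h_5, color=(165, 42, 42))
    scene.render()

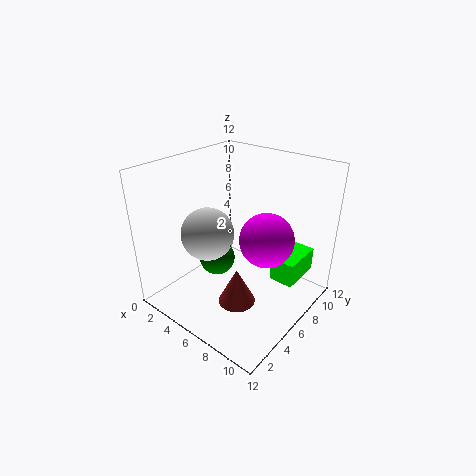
cx_1 = 5.5; cy_1 = 3; r_1 = 2; cy_2 = 6.5; cz_2 = 3; w_2 = 2; h_2 = 2; cx_3 = 4.5; cy_3 = 5; cz_3 = 4; cx_4 = 9.5; cy_4 = 5; cz_4 = 7.5; cx_5 = 7.5; cy_5 = 4; cz_5 = 1.5; h_5 = 3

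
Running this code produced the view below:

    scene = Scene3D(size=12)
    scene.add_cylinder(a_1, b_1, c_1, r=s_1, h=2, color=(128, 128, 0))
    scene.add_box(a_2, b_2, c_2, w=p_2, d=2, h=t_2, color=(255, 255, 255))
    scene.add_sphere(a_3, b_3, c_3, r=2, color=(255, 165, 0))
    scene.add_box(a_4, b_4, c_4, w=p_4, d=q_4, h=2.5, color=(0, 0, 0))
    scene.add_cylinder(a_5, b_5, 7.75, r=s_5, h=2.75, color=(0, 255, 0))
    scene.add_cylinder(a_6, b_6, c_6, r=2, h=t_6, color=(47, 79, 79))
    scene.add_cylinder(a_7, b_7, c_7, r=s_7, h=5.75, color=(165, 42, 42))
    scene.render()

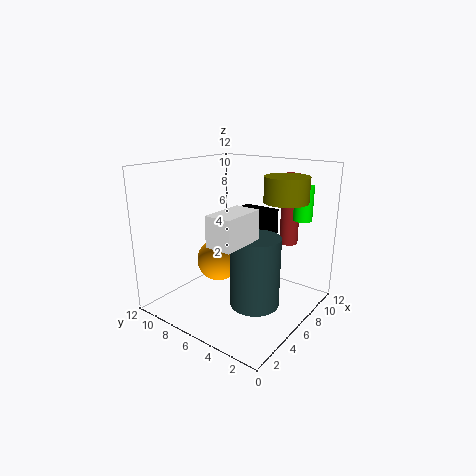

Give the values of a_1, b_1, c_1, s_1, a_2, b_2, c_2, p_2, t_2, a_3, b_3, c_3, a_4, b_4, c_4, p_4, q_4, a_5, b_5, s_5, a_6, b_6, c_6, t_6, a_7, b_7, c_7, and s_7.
a_1 = 7.5; b_1 = 2.5; c_1 = 9.25; s_1 = 1.75; a_2 = 1; b_2 = 3; c_2 = 7; p_2 = 3.5; t_2 = 2.25; a_3 = 7.25; b_3 = 9.25; c_3 = 2.75; a_4 = 7.75; b_4 = 4.25; c_4 = 5.5; p_4 = 1.75; q_4 = 3.25; a_5 = 8.5; b_5 = 1.5; s_5 = 0.75; a_6 = 5.25; b_6 = 3.75; c_6 = 1; t_6 = 5.75; a_7 = 8.75; b_7 = 2.75; c_7 = 5.5; s_7 = 0.75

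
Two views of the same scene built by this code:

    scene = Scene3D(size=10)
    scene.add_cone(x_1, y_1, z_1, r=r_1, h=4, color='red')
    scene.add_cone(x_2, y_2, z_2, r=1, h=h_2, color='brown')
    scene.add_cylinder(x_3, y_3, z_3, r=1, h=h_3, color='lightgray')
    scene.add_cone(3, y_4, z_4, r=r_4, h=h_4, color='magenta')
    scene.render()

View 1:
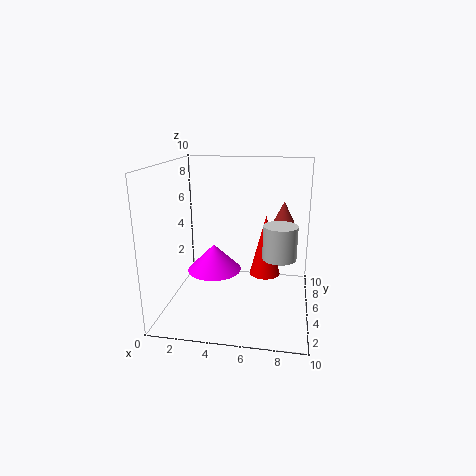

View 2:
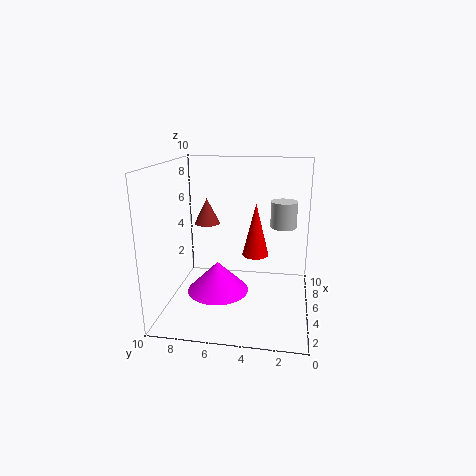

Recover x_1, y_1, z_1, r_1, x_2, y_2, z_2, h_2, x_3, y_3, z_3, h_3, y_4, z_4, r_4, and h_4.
x_1 = 7, y_1 = 4, z_1 = 3, r_1 = 1, x_2 = 8, y_2 = 8, z_2 = 5, h_2 = 2, x_3 = 8, y_3 = 2, z_3 = 5, h_3 = 2, y_4 = 6, z_4 = 2, r_4 = 2, h_4 = 2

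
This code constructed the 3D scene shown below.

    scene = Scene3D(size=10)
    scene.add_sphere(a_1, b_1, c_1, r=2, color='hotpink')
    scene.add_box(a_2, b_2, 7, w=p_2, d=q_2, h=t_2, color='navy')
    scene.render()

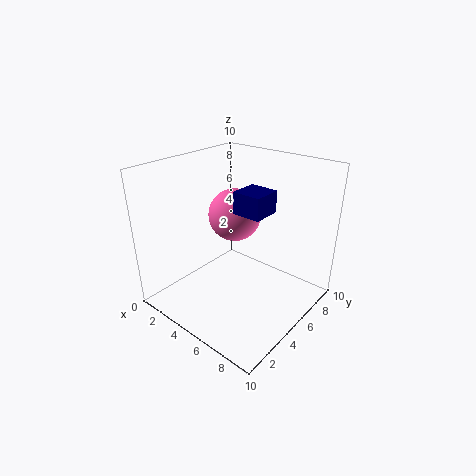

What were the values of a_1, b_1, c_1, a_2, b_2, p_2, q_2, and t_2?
a_1 = 3, b_1 = 7, c_1 = 5.5, a_2 = 5, b_2 = 4.5, p_2 = 2, q_2 = 2, t_2 = 1.5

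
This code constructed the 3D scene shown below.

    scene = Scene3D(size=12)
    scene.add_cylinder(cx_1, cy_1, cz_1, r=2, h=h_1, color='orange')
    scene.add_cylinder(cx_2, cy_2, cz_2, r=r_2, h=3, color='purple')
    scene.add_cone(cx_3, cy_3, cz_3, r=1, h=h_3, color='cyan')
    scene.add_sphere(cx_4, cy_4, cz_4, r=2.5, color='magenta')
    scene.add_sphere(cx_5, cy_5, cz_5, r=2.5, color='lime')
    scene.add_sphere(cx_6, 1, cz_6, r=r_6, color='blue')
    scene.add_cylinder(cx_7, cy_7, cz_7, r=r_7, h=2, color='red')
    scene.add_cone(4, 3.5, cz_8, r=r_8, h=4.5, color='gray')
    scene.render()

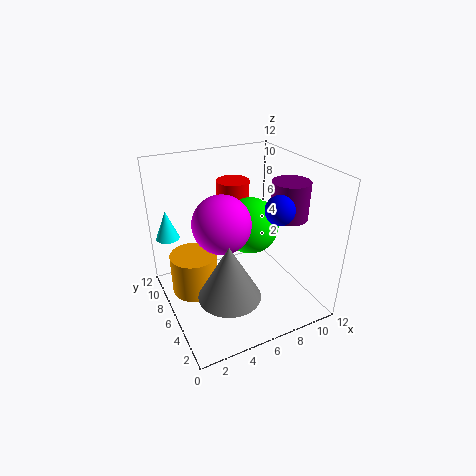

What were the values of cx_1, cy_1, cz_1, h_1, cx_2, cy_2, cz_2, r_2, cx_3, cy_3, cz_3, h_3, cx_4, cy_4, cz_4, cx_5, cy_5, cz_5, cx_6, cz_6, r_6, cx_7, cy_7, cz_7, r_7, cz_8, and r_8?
cx_1 = 2.5; cy_1 = 7.5; cz_1 = 1; h_1 = 3.5; cx_2 = 9.5; cy_2 = 4; cz_2 = 8; r_2 = 1.5; cx_3 = 1; cy_3 = 9.5; cz_3 = 5.5; h_3 = 2.5; cx_4 = 5; cy_4 = 7; cz_4 = 7; cx_5 = 8; cy_5 = 7.5; cz_5 = 6; cx_6 = 6.5; cz_6 = 10.5; r_6 = 1; cx_7 = 7.5; cy_7 = 10; cz_7 = 7.5; r_7 = 1.5; cz_8 = 2.5; r_8 = 2.5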